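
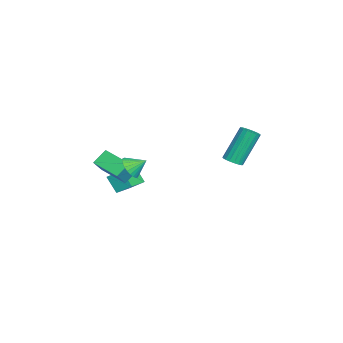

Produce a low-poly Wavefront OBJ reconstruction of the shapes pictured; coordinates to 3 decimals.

v 1.608 -2.085 0.751
v 1.977 -2.432 1.277
v 1.592 -1.255 1.309
v 2.19 -2.323 1.121
v 2.314 -2.178 0.91
v 2.331 -2.019 0.674
v 2.237 -1.87 0.45
v 2.048 -1.754 0.272
v 1.792 -1.688 0.166
v 1.508 -1.682 0.15
v 1.239 -1.738 0.225
v 1.026 -1.846 0.38
v 0.902 -1.991 0.592
v 0.885 -2.15 0.828
v 0.978 -2.299 1.052
v 1.167 -2.415 1.23
v 1.424 -2.482 1.335
v 1.708 -2.487 1.352
v -3.558 -2.649 -3.803
v -4.074 -3.229 -2.888
v -3.406 -1.804 -3.182
v -3.922 -2.384 -2.266
v -2.158 -3.216 -3.374
v -2.674 -3.796 -2.458
v -2.006 -2.371 -2.752
v -2.522 -2.951 -1.837
v 0.151 3.093 0.621
v 0.497 2.738 0.923
v -0.246 3.612 2.801
v -0.591 3.967 2.499
v 0.646 2.946 0.885
v -0.096 3.819 2.763
v 0.697 3.182 0.796
v -0.045 4.055 2.673
v 0.64 3.401 0.671
v -0.102 4.274 2.549
v 0.486 3.559 0.537
v -0.256 4.432 2.415
v 0.266 3.625 0.419
v -0.476 4.498 2.297
v 0.023 3.585 0.342
v -0.719 4.459 2.22
v -0.194 3.448 0.319
v -0.937 4.322 2.197
v -0.344 3.241 0.357
v -1.086 4.114 2.235
v -0.395 3.005 0.447
v -1.137 3.878 2.324
v -0.338 2.786 0.571
v -1.08 3.659 2.449
v -0.184 2.628 0.705
v -0.926 3.501 2.583
v 0.036 2.562 0.823
v -0.706 3.435 2.701
v 0.279 2.601 0.9
v -0.463 3.475 2.778
v -2.057 -3.985 -1.546
v -1.16 -4.32 -0.511
v -2.607 -3.378 -0.873
v -1.711 -3.713 0.162
v -1.069 -2.627 -1.962
v -0.173 -2.962 -0.927
v -1.62 -2.02 -1.289
v -0.723 -2.355 -0.254
f 2 1 4
f 2 4 3
f 4 1 5
f 4 5 3
f 5 1 6
f 5 6 3
f 6 1 7
f 6 7 3
f 7 1 8
f 7 8 3
f 8 1 9
f 8 9 3
f 9 1 10
f 9 10 3
f 10 1 11
f 10 11 3
f 11 1 12
f 11 12 3
f 12 1 13
f 12 13 3
f 13 1 14
f 13 14 3
f 14 1 15
f 14 15 3
f 15 1 16
f 15 16 3
f 16 1 17
f 16 17 3
f 17 1 18
f 17 18 3
f 18 1 2
f 18 2 3
f 20 22 19
f 23 20 19
f 19 22 21
f 21 23 19
f 20 26 22
f 24 20 23
f 24 26 20
f 22 26 21
f 25 23 21
f 21 26 25
f 25 24 23
f 26 24 25
f 28 27 31
f 28 31 29
f 29 31 32
f 29 32 30
f 31 27 33
f 31 33 32
f 32 33 34
f 32 34 30
f 33 27 35
f 33 35 34
f 34 35 36
f 34 36 30
f 35 27 37
f 35 37 36
f 36 37 38
f 36 38 30
f 37 27 39
f 37 39 38
f 38 39 40
f 38 40 30
f 39 27 41
f 39 41 40
f 40 41 42
f 40 42 30
f 41 27 43
f 41 43 42
f 42 43 44
f 42 44 30
f 43 27 45
f 43 45 44
f 44 45 46
f 44 46 30
f 45 27 47
f 45 47 46
f 46 47 48
f 46 48 30
f 47 27 49
f 47 49 48
f 48 49 50
f 48 50 30
f 49 27 51
f 49 51 50
f 50 51 52
f 50 52 30
f 51 27 53
f 51 53 52
f 52 53 54
f 52 54 30
f 53 27 55
f 53 55 54
f 54 55 56
f 54 56 30
f 55 27 28
f 55 28 56
f 56 28 29
f 56 29 30
f 58 60 57
f 61 58 57
f 57 60 59
f 59 61 57
f 58 64 60
f 62 58 61
f 62 64 58
f 60 64 59
f 63 61 59
f 59 64 63
f 63 62 61
f 64 62 63



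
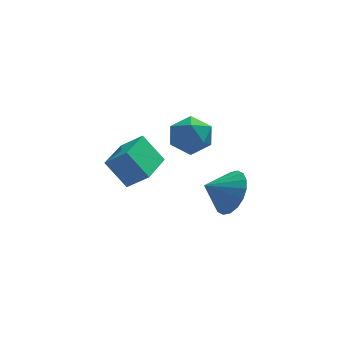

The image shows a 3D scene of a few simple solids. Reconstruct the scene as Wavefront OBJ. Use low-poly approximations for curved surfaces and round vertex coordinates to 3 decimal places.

v -0.776 2.419 1.763
v 0.14 2.291 1.756
v -0.98 0.949 1.964
v -0.064 0.821 1.957
v -0.463 1.265 2.664
v -0.337 2.173 2.539
v -0.503 1.067 1.181
v -0.377 1.975 1.056
v 0.309 1.455 1.396
v 0.334 1.577 2.312
v -1.174 1.663 1.408
v -1.149 1.785 2.324
v 1.373 3.263 -2.694
v 1.939 2.995 -1.815
v 0.327 3.117 -2.066
v 1.898 3.472 -1.773
v 1.752 3.907 -1.915
v 1.531 4.216 -2.21
v 1.279 4.335 -2.602
v 1.046 4.242 -3.012
v 0.878 3.956 -3.359
v 0.807 3.532 -3.574
v 0.849 3.055 -3.615
v 0.995 2.619 -3.474
v 1.216 2.311 -3.179
v 1.468 2.191 -2.787
v 1.701 2.284 -2.377
v 1.869 2.571 -2.03
v -3.61 1.555 0.707
v -2.826 1.217 1.416
v -2.845 3.033 0.566
v -2.061 2.695 1.276
v -2.859 1.065 -0.356
v -2.075 0.727 0.354
v -2.094 2.543 -0.496
v -1.31 2.205 0.213
f 1 12 6
f 1 6 2
f 1 2 8
f 1 8 11
f 1 11 12
f 2 6 10
f 6 12 5
f 12 11 3
f 11 8 7
f 8 2 9
f 4 10 5
f 4 5 3
f 4 3 7
f 4 7 9
f 4 9 10
f 5 10 6
f 3 5 12
f 7 3 11
f 9 7 8
f 10 9 2
f 14 13 16
f 14 16 15
f 16 13 17
f 16 17 15
f 17 13 18
f 17 18 15
f 18 13 19
f 18 19 15
f 19 13 20
f 19 20 15
f 20 13 21
f 20 21 15
f 21 13 22
f 21 22 15
f 22 13 23
f 22 23 15
f 23 13 24
f 23 24 15
f 24 13 25
f 24 25 15
f 25 13 26
f 25 26 15
f 26 13 27
f 26 27 15
f 27 13 28
f 27 28 15
f 28 13 14
f 28 14 15
f 30 32 29
f 33 30 29
f 29 32 31
f 31 33 29
f 30 36 32
f 34 30 33
f 34 36 30
f 32 36 31
f 35 33 31
f 31 36 35
f 35 34 33
f 36 34 35



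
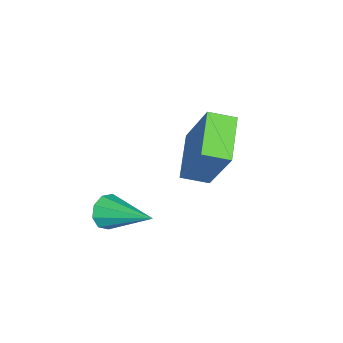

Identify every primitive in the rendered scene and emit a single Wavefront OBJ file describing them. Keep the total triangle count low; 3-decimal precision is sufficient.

v -0.399 -1.726 -0.44
v -0.124 -1.583 -0.942
v 0.059 -0.154 0.26
v -0.509 -1.463 -0.957
v -0.843 -1.467 -0.73
v -0.969 -1.591 -0.367
v -0.829 -1.779 -0.039
v -0.487 -1.941 0.102
v -0.105 -2.003 -0.01
v 0.14 -1.935 -0.324
v 0.132 -1.769 -0.692
v -2.794 -0.627 -0.513
v -4.175 -1.038 0.135
v -3.148 0.146 -0.777
v -4.529 -0.265 -0.129
v -2.191 0.285 1.349
v -3.572 -0.126 1.997
v -2.545 1.058 1.085
v -3.926 0.647 1.733
f 2 1 4
f 2 4 3
f 4 1 5
f 4 5 3
f 5 1 6
f 5 6 3
f 6 1 7
f 6 7 3
f 7 1 8
f 7 8 3
f 8 1 9
f 8 9 3
f 9 1 10
f 9 10 3
f 10 1 11
f 10 11 3
f 11 1 2
f 11 2 3
f 13 15 12
f 16 13 12
f 12 15 14
f 14 16 12
f 13 19 15
f 17 13 16
f 17 19 13
f 15 19 14
f 18 16 14
f 14 19 18
f 18 17 16
f 19 17 18



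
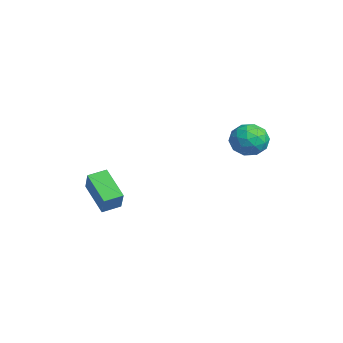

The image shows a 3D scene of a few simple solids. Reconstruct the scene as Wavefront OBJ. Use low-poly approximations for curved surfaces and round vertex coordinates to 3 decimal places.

v -1.481 -3.664 -1.913
v -0.673 -3.718 -0.921
v -1.642 -2.828 -1.737
v -0.835 -2.881 -0.745
v -0.245 -3.219 -2.895
v 0.562 -3.272 -1.903
v -0.407 -2.382 -2.719
v 0.401 -2.436 -1.727
v 1.882 2.821 2.18
v 2.301 3.04 1.459
v 2.299 1.5 2.021
v 2.718 1.719 1.3
v 3.002 1.997 2.065
v 2.744 2.814 2.163
v 1.856 1.726 1.317
v 1.598 2.543 1.415
v 2.284 2.363 0.925
v 2.993 2.531 1.387
v 1.607 2.009 2.093
v 2.316 2.177 2.555
v 2.055 3.047 1.834
v 2.545 1.493 1.646
v 2.712 1.657 2.096
v 2.958 1.786 1.672
v 2.316 2.914 2.247
v 2.562 3.043 1.823
v 2.974 2.43 2.179
v 2.038 1.497 1.657
v 2.284 1.626 1.233
v 1.642 2.754 1.808
v 1.888 2.883 1.384
v 1.626 2.11 1.301
v 2.291 2.778 1.096
v 2.536 2.001 1.002
v 2.03 2.005 1.013
v 1.878 2.485 1.07
v 2.708 2.876 1.368
v 2.953 2.099 1.274
v 3.12 2.263 1.724
v 2.968 2.743 1.781
v 2.698 2.478 1.054
v 1.647 2.441 2.206
v 1.892 1.664 2.112
v 1.632 1.797 1.699
v 1.48 2.277 1.756
v 2.064 2.539 2.478
v 2.309 1.762 2.384
v 2.722 2.055 2.41
v 2.57 2.535 2.467
v 1.902 2.062 2.426
f 2 4 1
f 5 2 1
f 1 4 3
f 3 5 1
f 2 8 4
f 6 2 5
f 6 8 2
f 4 8 3
f 7 5 3
f 3 8 7
f 7 6 5
f 8 6 7
f 9 46 25
f 46 20 49
f 25 49 14
f 46 49 25
f 9 25 21
f 25 14 26
f 21 26 10
f 25 26 21
f 9 21 30
f 21 10 31
f 30 31 16
f 21 31 30
f 9 30 42
f 30 16 45
f 42 45 19
f 30 45 42
f 9 42 46
f 42 19 50
f 46 50 20
f 42 50 46
f 10 26 37
f 26 14 40
f 37 40 18
f 26 40 37
f 14 49 27
f 49 20 48
f 27 48 13
f 49 48 27
f 20 50 47
f 50 19 43
f 47 43 11
f 50 43 47
f 19 45 44
f 45 16 32
f 44 32 15
f 45 32 44
f 16 31 36
f 31 10 33
f 36 33 17
f 31 33 36
f 12 38 24
f 38 18 39
f 24 39 13
f 38 39 24
f 12 24 22
f 24 13 23
f 22 23 11
f 24 23 22
f 12 22 29
f 22 11 28
f 29 28 15
f 22 28 29
f 12 29 34
f 29 15 35
f 34 35 17
f 29 35 34
f 12 34 38
f 34 17 41
f 38 41 18
f 34 41 38
f 13 39 27
f 39 18 40
f 27 40 14
f 39 40 27
f 11 23 47
f 23 13 48
f 47 48 20
f 23 48 47
f 15 28 44
f 28 11 43
f 44 43 19
f 28 43 44
f 17 35 36
f 35 15 32
f 36 32 16
f 35 32 36
f 18 41 37
f 41 17 33
f 37 33 10
f 41 33 37



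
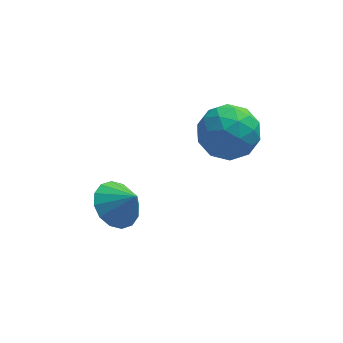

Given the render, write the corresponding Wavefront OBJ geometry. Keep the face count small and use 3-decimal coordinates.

v 3.092 4.241 2.808
v 4.006 3.989 2.058
v 3.474 2.611 3.822
v 4.388 2.359 3.072
v 4.469 3.298 3.829
v 4.233 4.305 3.203
v 3.247 2.295 2.677
v 3.011 3.302 2.051
v 4.102 2.786 1.977
v 4.857 3.406 2.69
v 2.623 3.194 3.19
v 3.378 3.814 3.903
v 3.516 4.258 2.344
v 3.964 2.342 3.536
v 4.012 2.894 3.981
v 4.549 2.746 3.54
v 3.649 4.444 3.017
v 4.186 4.296 2.577
v 4.458 3.889 3.618
v 3.294 2.304 3.303
v 3.831 2.156 2.863
v 2.931 3.854 2.34
v 3.468 3.706 1.899
v 3.022 2.711 2.262
v 4.109 3.403 1.856
v 4.334 2.445 2.451
v 3.663 2.407 2.219
v 3.524 2.999 1.851
v 4.553 3.767 2.275
v 4.778 2.809 2.87
v 4.825 3.361 3.316
v 4.687 3.953 2.948
v 4.61 3.06 2.227
v 2.702 3.791 3.01
v 2.927 2.833 3.605
v 2.793 2.647 2.932
v 2.655 3.239 2.564
v 3.146 4.155 3.429
v 3.371 3.197 4.024
v 3.956 3.601 4.029
v 3.817 4.193 3.661
v 2.87 3.54 3.653
v -0.248 3.507 -1.242
v 0.25 2.894 -1.903
v 0.468 3.093 -0.318
v 0.522 3.352 -1.908
v 0.588 3.852 -1.735
v 0.43 4.26 -1.43
v 0.09 4.466 -1.074
v -0.34 4.415 -0.763
v -0.746 4.12 -0.581
v -1.018 3.662 -0.575
v -1.084 3.162 -0.749
v -0.926 2.755 -1.054
v -0.586 2.549 -1.41
v -0.156 2.6 -1.721
f 1 38 17
f 38 12 41
f 17 41 6
f 38 41 17
f 1 17 13
f 17 6 18
f 13 18 2
f 17 18 13
f 1 13 22
f 13 2 23
f 22 23 8
f 13 23 22
f 1 22 34
f 22 8 37
f 34 37 11
f 22 37 34
f 1 34 38
f 34 11 42
f 38 42 12
f 34 42 38
f 2 18 29
f 18 6 32
f 29 32 10
f 18 32 29
f 6 41 19
f 41 12 40
f 19 40 5
f 41 40 19
f 12 42 39
f 42 11 35
f 39 35 3
f 42 35 39
f 11 37 36
f 37 8 24
f 36 24 7
f 37 24 36
f 8 23 28
f 23 2 25
f 28 25 9
f 23 25 28
f 4 30 16
f 30 10 31
f 16 31 5
f 30 31 16
f 4 16 14
f 16 5 15
f 14 15 3
f 16 15 14
f 4 14 21
f 14 3 20
f 21 20 7
f 14 20 21
f 4 21 26
f 21 7 27
f 26 27 9
f 21 27 26
f 4 26 30
f 26 9 33
f 30 33 10
f 26 33 30
f 5 31 19
f 31 10 32
f 19 32 6
f 31 32 19
f 3 15 39
f 15 5 40
f 39 40 12
f 15 40 39
f 7 20 36
f 20 3 35
f 36 35 11
f 20 35 36
f 9 27 28
f 27 7 24
f 28 24 8
f 27 24 28
f 10 33 29
f 33 9 25
f 29 25 2
f 33 25 29
f 44 43 46
f 44 46 45
f 46 43 47
f 46 47 45
f 47 43 48
f 47 48 45
f 48 43 49
f 48 49 45
f 49 43 50
f 49 50 45
f 50 43 51
f 50 51 45
f 51 43 52
f 51 52 45
f 52 43 53
f 52 53 45
f 53 43 54
f 53 54 45
f 54 43 55
f 54 55 45
f 55 43 56
f 55 56 45
f 56 43 44
f 56 44 45



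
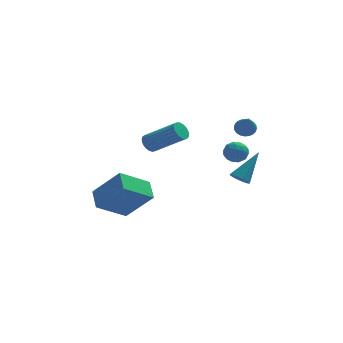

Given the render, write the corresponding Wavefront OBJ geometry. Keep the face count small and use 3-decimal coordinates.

v 3.654 -0.54 1.272
v 4.098 -0.315 1.529
v 3.646 -2.02 2.588
v 3.933 -0.218 1.635
v 3.726 -0.171 1.687
v 3.508 -0.181 1.675
v 3.312 -0.244 1.602
v 3.169 -0.353 1.479
v 3.099 -0.491 1.324
v 3.113 -0.636 1.161
v 3.211 -0.766 1.015
v 3.375 -0.862 0.908
v 3.582 -0.909 0.857
v 3.8 -0.9 0.868
v 3.996 -0.836 0.941
v 4.14 -0.727 1.065
v 4.209 -0.59 1.22
v 4.195 -0.445 1.383
v -1.102 -1.615 0.875
v -0.841 -1.798 0.426
v 0.662 -2.528 1.596
v 0.402 -2.345 2.045
v -0.756 -1.587 0.448
v 0.748 -2.317 1.618
v -0.73 -1.381 0.544
v 0.773 -2.11 1.714
v -0.769 -1.215 0.697
v 0.735 -1.945 1.867
v -0.865 -1.119 0.881
v 0.638 -1.848 2.051
v -1.002 -1.108 1.063
v 0.501 -1.838 2.233
v -1.156 -1.185 1.214
v 0.347 -1.915 2.383
v -1.301 -1.337 1.305
v 0.202 -2.066 2.475
v -1.412 -1.536 1.323
v 0.092 -2.266 2.492
v -1.468 -1.749 1.262
v 0.035 -2.479 2.432
v -1.462 -1.939 1.135
v 0.042 -2.669 2.305
v -1.393 -2.073 0.963
v 0.111 -2.803 2.133
v -1.274 -2.128 0.776
v 0.23 -2.858 1.946
v -1.125 -2.094 0.606
v 0.379 -2.824 1.776
v -0.972 -1.977 0.482
v 0.532 -2.707 1.652
v -3.74 -2.846 -2.774
v -3.878 -1.764 -2.274
v -2.276 -2.182 -3.806
v -2.415 -1.1 -3.306
v -2.425 -3.38 -1.254
v -2.564 -2.298 -0.754
v -0.962 -2.716 -2.286
v -1.1 -1.634 -1.786
v 3.107 -3.27 -0.868
v 3.351 -2.963 -1.254
v 4.113 -2.39 0.468
v 3.098 -2.807 -1.166
v 2.847 -2.799 -0.983
v 2.68 -2.94 -0.764
v 2.648 -3.186 -0.578
v 2.761 -3.458 -0.484
v 2.985 -3.671 -0.512
v 3.247 -3.756 -0.654
v 3.465 -3.687 -0.863
v 3.569 -3.486 -1.074
v 3.527 -3.216 -1.22
v 2.314 -3.242 0.818
v 2.669 -2.889 0.385
v 3.191 -3.391 1.415
v 3.546 -3.038 0.982
v 3.091 -2.739 1.358
v 2.549 -2.647 0.989
v 3.311 -3.633 0.811
v 2.769 -3.541 0.442
v 3.285 -3.131 0.38
v 3.149 -2.578 0.718
v 2.711 -3.702 1.082
v 2.575 -3.149 1.42
v 2.414 -3.052 0.549
v 3.446 -3.228 1.251
v 3.178 -3.052 1.472
v 3.387 -2.844 1.217
v 2.344 -2.91 0.904
v 2.552 -2.702 0.649
v 2.8 -2.614 1.222
v 3.308 -3.578 1.151
v 3.516 -3.37 0.896
v 2.473 -3.436 0.583
v 2.682 -3.228 0.328
v 3.06 -3.666 0.578
v 2.985 -2.987 0.291
v 3.501 -3.075 0.642
v 3.363 -3.425 0.542
v 3.044 -3.371 0.325
v 2.905 -2.662 0.49
v 3.421 -2.75 0.841
v 3.153 -2.574 1.062
v 2.835 -2.52 0.845
v 3.268 -2.804 0.487
v 2.439 -3.53 0.959
v 2.955 -3.618 1.31
v 3.025 -3.76 0.955
v 2.707 -3.706 0.738
v 2.359 -3.205 1.158
v 2.875 -3.293 1.509
v 2.816 -2.909 1.475
v 2.497 -2.855 1.258
v 2.592 -3.476 1.313
f 2 1 4
f 2 4 3
f 4 1 5
f 4 5 3
f 5 1 6
f 5 6 3
f 6 1 7
f 6 7 3
f 7 1 8
f 7 8 3
f 8 1 9
f 8 9 3
f 9 1 10
f 9 10 3
f 10 1 11
f 10 11 3
f 11 1 12
f 11 12 3
f 12 1 13
f 12 13 3
f 13 1 14
f 13 14 3
f 14 1 15
f 14 15 3
f 15 1 16
f 15 16 3
f 16 1 17
f 16 17 3
f 17 1 18
f 17 18 3
f 18 1 2
f 18 2 3
f 20 19 23
f 20 23 21
f 21 23 24
f 21 24 22
f 23 19 25
f 23 25 24
f 24 25 26
f 24 26 22
f 25 19 27
f 25 27 26
f 26 27 28
f 26 28 22
f 27 19 29
f 27 29 28
f 28 29 30
f 28 30 22
f 29 19 31
f 29 31 30
f 30 31 32
f 30 32 22
f 31 19 33
f 31 33 32
f 32 33 34
f 32 34 22
f 33 19 35
f 33 35 34
f 34 35 36
f 34 36 22
f 35 19 37
f 35 37 36
f 36 37 38
f 36 38 22
f 37 19 39
f 37 39 38
f 38 39 40
f 38 40 22
f 39 19 41
f 39 41 40
f 40 41 42
f 40 42 22
f 41 19 43
f 41 43 42
f 42 43 44
f 42 44 22
f 43 19 45
f 43 45 44
f 44 45 46
f 44 46 22
f 45 19 47
f 45 47 46
f 46 47 48
f 46 48 22
f 47 19 49
f 47 49 48
f 48 49 50
f 48 50 22
f 49 19 20
f 49 20 50
f 50 20 21
f 50 21 22
f 52 54 51
f 55 52 51
f 51 54 53
f 53 55 51
f 52 58 54
f 56 52 55
f 56 58 52
f 54 58 53
f 57 55 53
f 53 58 57
f 57 56 55
f 58 56 57
f 60 59 62
f 60 62 61
f 62 59 63
f 62 63 61
f 63 59 64
f 63 64 61
f 64 59 65
f 64 65 61
f 65 59 66
f 65 66 61
f 66 59 67
f 66 67 61
f 67 59 68
f 67 68 61
f 68 59 69
f 68 69 61
f 69 59 70
f 69 70 61
f 70 59 71
f 70 71 61
f 71 59 60
f 71 60 61
f 72 109 88
f 109 83 112
f 88 112 77
f 109 112 88
f 72 88 84
f 88 77 89
f 84 89 73
f 88 89 84
f 72 84 93
f 84 73 94
f 93 94 79
f 84 94 93
f 72 93 105
f 93 79 108
f 105 108 82
f 93 108 105
f 72 105 109
f 105 82 113
f 109 113 83
f 105 113 109
f 73 89 100
f 89 77 103
f 100 103 81
f 89 103 100
f 77 112 90
f 112 83 111
f 90 111 76
f 112 111 90
f 83 113 110
f 113 82 106
f 110 106 74
f 113 106 110
f 82 108 107
f 108 79 95
f 107 95 78
f 108 95 107
f 79 94 99
f 94 73 96
f 99 96 80
f 94 96 99
f 75 101 87
f 101 81 102
f 87 102 76
f 101 102 87
f 75 87 85
f 87 76 86
f 85 86 74
f 87 86 85
f 75 85 92
f 85 74 91
f 92 91 78
f 85 91 92
f 75 92 97
f 92 78 98
f 97 98 80
f 92 98 97
f 75 97 101
f 97 80 104
f 101 104 81
f 97 104 101
f 76 102 90
f 102 81 103
f 90 103 77
f 102 103 90
f 74 86 110
f 86 76 111
f 110 111 83
f 86 111 110
f 78 91 107
f 91 74 106
f 107 106 82
f 91 106 107
f 80 98 99
f 98 78 95
f 99 95 79
f 98 95 99
f 81 104 100
f 104 80 96
f 100 96 73
f 104 96 100



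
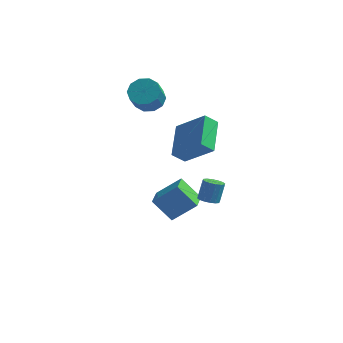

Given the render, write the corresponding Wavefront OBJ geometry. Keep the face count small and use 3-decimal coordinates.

v -3.114 3.383 3.069
v -2.362 3.069 2.864
v -2.415 2.223 3.965
v -3.166 2.537 4.171
v -2.286 3.474 3.179
v -2.339 2.628 4.28
v -2.526 3.845 3.452
v -2.578 2.999 4.554
v -2.99 4.039 3.579
v -3.043 3.193 4.681
v -3.502 3.983 3.511
v -3.554 3.137 4.613
v -3.865 3.697 3.275
v -3.918 2.851 4.376
v -3.941 3.292 2.96
v -3.994 2.446 4.061
v -3.702 2.921 2.686
v -3.754 2.075 3.788
v -3.237 2.727 2.559
v -3.29 1.881 3.661
v -2.726 2.783 2.627
v -2.778 1.937 3.729
v -2.183 0.037 -2.011
v -0.996 0.341 -0.937
v -2.248 1.178 -2.262
v -1.061 1.482 -1.187
v -1.159 -0.142 -3.093
v 0.028 0.162 -2.018
v -1.224 0.999 -3.343
v -0.037 1.303 -2.269
v -0.48 -0.311 1.534
v -1.056 -0.609 2.129
v -0.68 1.503 2.249
v -1.256 1.205 2.844
v 0.996 -0.645 2.796
v 0.42 -0.943 3.391
v 0.796 1.169 3.511
v 0.22 0.871 4.106
v 1.286 -3.218 1.281
v 1.784 -3.098 1.144
v 1.932 -2.621 2.102
v 1.434 -2.742 2.239
v 1.634 -2.884 1.061
v 1.782 -2.408 2.019
v 1.39 -2.76 1.037
v 1.538 -2.283 1.995
v 1.119 -2.758 1.078
v 1.267 -2.282 2.036
v 0.893 -2.88 1.174
v 1.041 -2.403 2.131
v 0.771 -3.092 1.298
v 0.919 -2.616 2.256
v 0.788 -3.339 1.418
v 0.936 -2.862 2.376
v 0.938 -3.552 1.501
v 1.086 -3.076 2.459
v 1.182 -3.677 1.525
v 1.33 -3.2 2.483
v 1.453 -3.678 1.484
v 1.601 -3.202 2.442
v 1.679 -3.557 1.389
v 1.827 -3.08 2.346
v 1.801 -3.344 1.264
v 1.949 -2.868 2.222
f 2 1 5
f 2 5 3
f 3 5 6
f 3 6 4
f 5 1 7
f 5 7 6
f 6 7 8
f 6 8 4
f 7 1 9
f 7 9 8
f 8 9 10
f 8 10 4
f 9 1 11
f 9 11 10
f 10 11 12
f 10 12 4
f 11 1 13
f 11 13 12
f 12 13 14
f 12 14 4
f 13 1 15
f 13 15 14
f 14 15 16
f 14 16 4
f 15 1 17
f 15 17 16
f 16 17 18
f 16 18 4
f 17 1 19
f 17 19 18
f 18 19 20
f 18 20 4
f 19 1 21
f 19 21 20
f 20 21 22
f 20 22 4
f 21 1 2
f 21 2 22
f 22 2 3
f 22 3 4
f 24 26 23
f 27 24 23
f 23 26 25
f 25 27 23
f 24 30 26
f 28 24 27
f 28 30 24
f 26 30 25
f 29 27 25
f 25 30 29
f 29 28 27
f 30 28 29
f 32 34 31
f 35 32 31
f 31 34 33
f 33 35 31
f 32 38 34
f 36 32 35
f 36 38 32
f 34 38 33
f 37 35 33
f 33 38 37
f 37 36 35
f 38 36 37
f 40 39 43
f 40 43 41
f 41 43 44
f 41 44 42
f 43 39 45
f 43 45 44
f 44 45 46
f 44 46 42
f 45 39 47
f 45 47 46
f 46 47 48
f 46 48 42
f 47 39 49
f 47 49 48
f 48 49 50
f 48 50 42
f 49 39 51
f 49 51 50
f 50 51 52
f 50 52 42
f 51 39 53
f 51 53 52
f 52 53 54
f 52 54 42
f 53 39 55
f 53 55 54
f 54 55 56
f 54 56 42
f 55 39 57
f 55 57 56
f 56 57 58
f 56 58 42
f 57 39 59
f 57 59 58
f 58 59 60
f 58 60 42
f 59 39 61
f 59 61 60
f 60 61 62
f 60 62 42
f 61 39 63
f 61 63 62
f 62 63 64
f 62 64 42
f 63 39 40
f 63 40 64
f 64 40 41
f 64 41 42



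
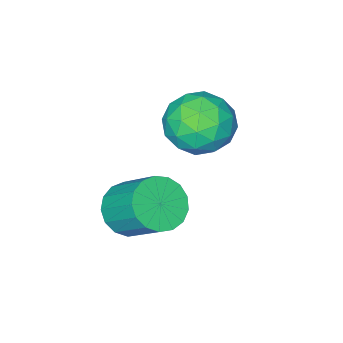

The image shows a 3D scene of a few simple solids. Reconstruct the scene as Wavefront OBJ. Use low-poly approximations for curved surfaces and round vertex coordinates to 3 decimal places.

v 2.622 -1.012 -1.32
v 3.205 -1.522 -0.72
v 3.101 -0.158 0.54
v 2.518 0.352 -0.06
v 3.503 -1.265 -0.974
v 3.4 0.099 0.286
v 3.6 -0.949 -1.308
v 3.496 0.415 -0.047
v 3.472 -0.648 -1.644
v 3.369 0.716 -0.384
v 3.15 -0.43 -1.906
v 3.046 0.934 -0.646
v 2.707 -0.346 -2.034
v 2.603 1.018 -0.773
v 2.244 -0.414 -1.998
v 2.14 0.95 -0.738
v 1.868 -0.619 -1.807
v 1.764 0.745 -0.547
v 1.664 -0.914 -1.505
v 1.561 0.45 -0.244
v 1.68 -1.232 -1.16
v 1.577 0.132 0.101
v 1.912 -1.499 -0.852
v 1.808 -0.135 0.409
v 2.306 -1.654 -0.651
v 2.203 -0.291 0.61
v 2.773 -1.663 -0.603
v 2.669 -0.299 0.657
v -1.378 -1.43 1.476
v -0.589 -0.654 2.012
v -0.071 -1.746 0.008
v 0.718 -0.97 0.544
v 0.468 -2.053 1.07
v -0.34 -1.858 1.977
v -0.32 -0.542 0.043
v -1.128 -0.347 0.95
v 0.065 -0.105 1.126
v 0.552 -1.039 1.761
v -1.212 -1.361 0.259
v -0.725 -2.295 0.894
v -1.098 -1.014 1.873
v 0.438 -1.386 0.147
v 0.291 -2.022 0.457
v 0.755 -1.566 0.772
v -0.952 -1.722 1.852
v -0.488 -1.266 2.167
v 0.133 -2.088 1.614
v -0.172 -1.134 -0.147
v 0.292 -0.678 0.168
v -1.415 -0.834 1.248
v -0.951 -0.378 1.563
v -0.793 -0.312 0.406
v -0.25 -0.235 1.667
v 0.518 -0.421 0.805
v -0.092 -0.169 0.51
v -0.567 -0.055 1.043
v 0.036 -0.784 2.041
v 0.805 -0.97 1.178
v 0.658 -1.607 1.487
v 0.183 -1.492 2.02
v 0.421 -0.462 1.52
v -1.465 -1.43 0.842
v -0.696 -1.616 -0.021
v -0.843 -0.908 -0
v -1.318 -0.793 0.533
v -1.178 -1.979 1.215
v -0.41 -2.165 0.353
v -0.093 -2.345 0.977
v -0.568 -2.231 1.51
v -1.081 -1.938 0.5
f 2 1 5
f 2 5 3
f 3 5 6
f 3 6 4
f 5 1 7
f 5 7 6
f 6 7 8
f 6 8 4
f 7 1 9
f 7 9 8
f 8 9 10
f 8 10 4
f 9 1 11
f 9 11 10
f 10 11 12
f 10 12 4
f 11 1 13
f 11 13 12
f 12 13 14
f 12 14 4
f 13 1 15
f 13 15 14
f 14 15 16
f 14 16 4
f 15 1 17
f 15 17 16
f 16 17 18
f 16 18 4
f 17 1 19
f 17 19 18
f 18 19 20
f 18 20 4
f 19 1 21
f 19 21 20
f 20 21 22
f 20 22 4
f 21 1 23
f 21 23 22
f 22 23 24
f 22 24 4
f 23 1 25
f 23 25 24
f 24 25 26
f 24 26 4
f 25 1 27
f 25 27 26
f 26 27 28
f 26 28 4
f 27 1 2
f 27 2 28
f 28 2 3
f 28 3 4
f 29 66 45
f 66 40 69
f 45 69 34
f 66 69 45
f 29 45 41
f 45 34 46
f 41 46 30
f 45 46 41
f 29 41 50
f 41 30 51
f 50 51 36
f 41 51 50
f 29 50 62
f 50 36 65
f 62 65 39
f 50 65 62
f 29 62 66
f 62 39 70
f 66 70 40
f 62 70 66
f 30 46 57
f 46 34 60
f 57 60 38
f 46 60 57
f 34 69 47
f 69 40 68
f 47 68 33
f 69 68 47
f 40 70 67
f 70 39 63
f 67 63 31
f 70 63 67
f 39 65 64
f 65 36 52
f 64 52 35
f 65 52 64
f 36 51 56
f 51 30 53
f 56 53 37
f 51 53 56
f 32 58 44
f 58 38 59
f 44 59 33
f 58 59 44
f 32 44 42
f 44 33 43
f 42 43 31
f 44 43 42
f 32 42 49
f 42 31 48
f 49 48 35
f 42 48 49
f 32 49 54
f 49 35 55
f 54 55 37
f 49 55 54
f 32 54 58
f 54 37 61
f 58 61 38
f 54 61 58
f 33 59 47
f 59 38 60
f 47 60 34
f 59 60 47
f 31 43 67
f 43 33 68
f 67 68 40
f 43 68 67
f 35 48 64
f 48 31 63
f 64 63 39
f 48 63 64
f 37 55 56
f 55 35 52
f 56 52 36
f 55 52 56
f 38 61 57
f 61 37 53
f 57 53 30
f 61 53 57



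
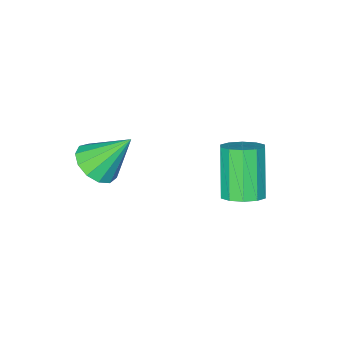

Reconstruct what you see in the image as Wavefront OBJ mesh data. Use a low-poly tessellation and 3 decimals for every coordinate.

v 1.861 2.213 -1.939
v 2.152 1.794 -2.036
v 1.691 1.208 -0.899
v 1.399 1.627 -0.801
v 2.327 1.998 -1.86
v 1.866 1.412 -0.723
v 2.324 2.284 -1.714
v 1.863 1.698 -0.577
v 2.144 2.543 -1.654
v 1.683 1.957 -0.516
v 1.855 2.676 -1.702
v 1.394 2.09 -0.565
v 1.569 2.632 -1.841
v 1.108 2.046 -0.704
v 1.394 2.428 -2.017
v 0.933 1.842 -0.88
v 1.397 2.142 -2.163
v 0.936 1.556 -1.026
v 1.577 1.883 -2.224
v 1.116 1.297 -1.086
v 1.866 1.75 -2.175
v 1.405 1.164 -1.038
v 4.135 -0.146 -1.106
v 4.635 0.161 -0.977
v 3.565 0.386 -0.154
v 4.458 0.353 -1.191
v 4.178 0.387 -1.378
v 3.885 0.252 -1.478
v 3.671 -0.009 -1.46
v 3.605 -0.314 -1.33
v 3.707 -0.565 -1.128
v 3.945 -0.683 -0.919
v 4.244 -0.631 -0.77
v 4.508 -0.424 -0.727
v 4.654 -0.129 -0.804
f 2 1 5
f 2 5 3
f 3 5 6
f 3 6 4
f 5 1 7
f 5 7 6
f 6 7 8
f 6 8 4
f 7 1 9
f 7 9 8
f 8 9 10
f 8 10 4
f 9 1 11
f 9 11 10
f 10 11 12
f 10 12 4
f 11 1 13
f 11 13 12
f 12 13 14
f 12 14 4
f 13 1 15
f 13 15 14
f 14 15 16
f 14 16 4
f 15 1 17
f 15 17 16
f 16 17 18
f 16 18 4
f 17 1 19
f 17 19 18
f 18 19 20
f 18 20 4
f 19 1 21
f 19 21 20
f 20 21 22
f 20 22 4
f 21 1 2
f 21 2 22
f 22 2 3
f 22 3 4
f 24 23 26
f 24 26 25
f 26 23 27
f 26 27 25
f 27 23 28
f 27 28 25
f 28 23 29
f 28 29 25
f 29 23 30
f 29 30 25
f 30 23 31
f 30 31 25
f 31 23 32
f 31 32 25
f 32 23 33
f 32 33 25
f 33 23 34
f 33 34 25
f 34 23 35
f 34 35 25
f 35 23 24
f 35 24 25



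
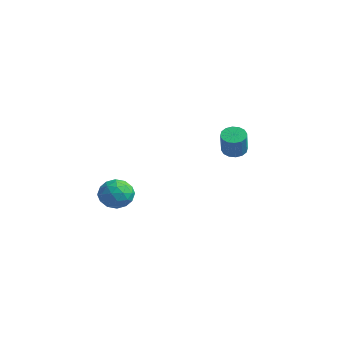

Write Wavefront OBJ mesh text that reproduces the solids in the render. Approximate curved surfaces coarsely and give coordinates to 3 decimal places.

v -2.484 3.637 1.732
v -1.959 3.706 1.473
v -1.35 3.252 2.589
v -1.876 3.183 2.848
v -2.014 3.972 1.612
v -1.405 3.518 2.728
v -2.195 4.149 1.783
v -1.587 3.695 2.899
v -2.454 4.188 1.94
v -1.845 3.734 3.056
v -2.721 4.08 2.041
v -2.112 3.626 3.157
v -2.925 3.853 2.06
v -2.316 3.399 3.176
v -3.01 3.568 1.991
v -2.401 3.114 3.107
v -2.955 3.302 1.852
v -2.346 2.848 2.968
v -2.773 3.125 1.681
v -2.165 2.671 2.797
v -2.515 3.086 1.524
v -1.906 2.632 2.64
v -2.248 3.194 1.423
v -1.639 2.74 2.539
v -2.044 3.421 1.404
v -1.435 2.967 2.52
v -2.445 -1.656 -0.305
v -1.883 -2.217 0.001
v -3.477 -2.403 0.219
v -2.915 -2.964 0.525
v -2.961 -2.182 0.859
v -2.322 -1.72 0.535
v -3.038 -2.9 -0.315
v -2.399 -2.438 -0.639
v -2.249 -2.986 -0.005
v -2.201 -2.543 0.721
v -3.159 -2.077 -0.501
v -3.111 -1.634 0.225
v -2.073 -1.871 -0.198
v -3.287 -2.749 0.418
v -3.314 -2.289 0.614
v -2.983 -2.62 0.794
v -2.332 -1.579 0.116
v -2.001 -1.909 0.296
v -2.635 -1.888 0.8
v -3.359 -2.711 -0.076
v -3.028 -3.041 0.104
v -2.377 -2 -0.574
v -2.046 -2.331 -0.394
v -2.725 -2.732 -0.58
v -1.958 -2.653 -0.022
v -2.565 -3.092 0.287
v -2.637 -3.054 -0.207
v -2.262 -2.783 -0.398
v -1.93 -2.392 0.405
v -2.537 -2.831 0.713
v -2.564 -2.372 0.909
v -2.189 -2.1 0.719
v -2.145 -2.844 0.401
v -2.823 -1.789 -0.493
v -3.43 -2.228 -0.185
v -3.171 -2.52 -0.499
v -2.796 -2.248 -0.689
v -2.795 -1.528 -0.067
v -3.402 -1.967 0.242
v -3.098 -1.837 0.618
v -2.723 -1.566 0.427
v -3.215 -1.776 -0.181
f 2 1 5
f 2 5 3
f 3 5 6
f 3 6 4
f 5 1 7
f 5 7 6
f 6 7 8
f 6 8 4
f 7 1 9
f 7 9 8
f 8 9 10
f 8 10 4
f 9 1 11
f 9 11 10
f 10 11 12
f 10 12 4
f 11 1 13
f 11 13 12
f 12 13 14
f 12 14 4
f 13 1 15
f 13 15 14
f 14 15 16
f 14 16 4
f 15 1 17
f 15 17 16
f 16 17 18
f 16 18 4
f 17 1 19
f 17 19 18
f 18 19 20
f 18 20 4
f 19 1 21
f 19 21 20
f 20 21 22
f 20 22 4
f 21 1 23
f 21 23 22
f 22 23 24
f 22 24 4
f 23 1 25
f 23 25 24
f 24 25 26
f 24 26 4
f 25 1 2
f 25 2 26
f 26 2 3
f 26 3 4
f 27 64 43
f 64 38 67
f 43 67 32
f 64 67 43
f 27 43 39
f 43 32 44
f 39 44 28
f 43 44 39
f 27 39 48
f 39 28 49
f 48 49 34
f 39 49 48
f 27 48 60
f 48 34 63
f 60 63 37
f 48 63 60
f 27 60 64
f 60 37 68
f 64 68 38
f 60 68 64
f 28 44 55
f 44 32 58
f 55 58 36
f 44 58 55
f 32 67 45
f 67 38 66
f 45 66 31
f 67 66 45
f 38 68 65
f 68 37 61
f 65 61 29
f 68 61 65
f 37 63 62
f 63 34 50
f 62 50 33
f 63 50 62
f 34 49 54
f 49 28 51
f 54 51 35
f 49 51 54
f 30 56 42
f 56 36 57
f 42 57 31
f 56 57 42
f 30 42 40
f 42 31 41
f 40 41 29
f 42 41 40
f 30 40 47
f 40 29 46
f 47 46 33
f 40 46 47
f 30 47 52
f 47 33 53
f 52 53 35
f 47 53 52
f 30 52 56
f 52 35 59
f 56 59 36
f 52 59 56
f 31 57 45
f 57 36 58
f 45 58 32
f 57 58 45
f 29 41 65
f 41 31 66
f 65 66 38
f 41 66 65
f 33 46 62
f 46 29 61
f 62 61 37
f 46 61 62
f 35 53 54
f 53 33 50
f 54 50 34
f 53 50 54
f 36 59 55
f 59 35 51
f 55 51 28
f 59 51 55



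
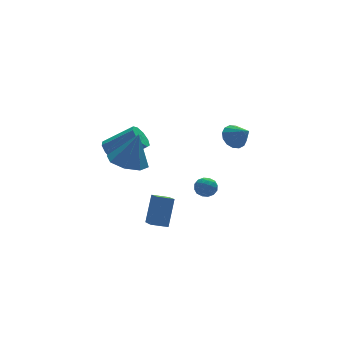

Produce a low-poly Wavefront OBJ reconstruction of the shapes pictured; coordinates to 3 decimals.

v -3.448 0.693 1.067
v -2.96 0.978 0.544
v -1.444 0.451 1.669
v -1.932 0.167 2.193
v -3.089 1.351 0.892
v -1.573 0.825 2.017
v -3.385 1.417 1.322
v -1.87 0.891 2.447
v -3.711 1.144 1.633
v -2.195 0.618 2.758
v -3.914 0.66 1.68
v -2.398 0.134 2.805
v -3.898 0.192 1.439
v -2.383 -0.335 2.565
v -3.672 -0.042 1.025
v -2.156 -0.569 2.151
v -3.341 0.068 0.631
v -1.825 -0.459 1.756
v -3.06 0.471 0.441
v -1.544 -0.056 1.566
v -3.982 -3.559 3.009
v -2.981 -3.283 2.675
v -3.378 -3.541 4.831
v -3.461 -2.618 2.828
v -4.246 -2.504 3.086
v -4.876 -3.008 3.299
v -4.982 -3.834 3.342
v -4.502 -4.499 3.189
v -3.717 -4.613 2.931
v -3.087 -4.109 2.718
v -2.637 -3.096 -2.339
v -2.016 -2.338 -0.853
v -2.302 -1.408 -3.339
v -1.681 -0.651 -1.853
v -1.779 -3.389 -2.547
v -1.158 -2.632 -1.061
v -1.444 -1.702 -3.547
v -0.823 -0.944 -2.061
v 1.216 0.07 -1.817
v 1.506 0.316 -2.373
v 1.514 -0.936 -2.107
v 1.804 -0.69 -2.663
v 2.07 -0.561 -2.059
v 1.886 0.061 -1.879
v 1.134 -0.681 -2.601
v 0.95 -0.059 -2.421
v 1.455 -0.148 -2.857
v 2.034 -0.074 -2.522
v 0.986 -0.546 -1.958
v 1.565 -0.472 -1.623
v 1.335 0.282 -2.069
v 1.685 -0.902 -2.411
v 1.842 -0.825 -2.056
v 2.012 -0.681 -2.382
v 1.559 0.132 -1.779
v 1.729 0.276 -2.106
v 2.061 -0.239 -1.922
v 1.291 -0.896 -2.374
v 1.461 -0.752 -2.701
v 1.008 0.061 -2.098
v 1.178 0.205 -2.424
v 0.959 -0.381 -2.558
v 1.475 0.153 -2.68
v 1.65 -0.439 -2.851
v 1.256 -0.433 -2.814
v 1.148 -0.068 -2.709
v 1.815 0.197 -2.484
v 1.99 -0.395 -2.654
v 2.147 -0.318 -2.299
v 2.039 0.047 -2.194
v 1.785 -0.076 -2.768
v 1.03 -0.225 -1.826
v 1.205 -0.817 -1.996
v 0.981 -0.667 -2.286
v 0.873 -0.302 -2.181
v 1.37 -0.181 -1.629
v 1.545 -0.773 -1.8
v 1.872 -0.552 -1.771
v 1.764 -0.187 -1.666
v 1.235 -0.544 -1.712
v 2.892 -0.802 1.665
v 3.635 -0.574 1.523
v 3.328 -1.698 2.515
v 3.51 -0.34 1.834
v 3.22 -0.23 2.1
v 2.841 -0.273 2.25
v 2.477 -0.457 2.242
v 2.223 -0.734 2.081
v 2.148 -1.029 1.807
v 2.273 -1.263 1.496
v 2.563 -1.374 1.23
v 2.942 -1.331 1.081
v 3.307 -1.146 1.088
v 3.56 -0.869 1.25
f 2 1 5
f 2 5 3
f 3 5 6
f 3 6 4
f 5 1 7
f 5 7 6
f 6 7 8
f 6 8 4
f 7 1 9
f 7 9 8
f 8 9 10
f 8 10 4
f 9 1 11
f 9 11 10
f 10 11 12
f 10 12 4
f 11 1 13
f 11 13 12
f 12 13 14
f 12 14 4
f 13 1 15
f 13 15 14
f 14 15 16
f 14 16 4
f 15 1 17
f 15 17 16
f 16 17 18
f 16 18 4
f 17 1 19
f 17 19 18
f 18 19 20
f 18 20 4
f 19 1 2
f 19 2 20
f 20 2 3
f 20 3 4
f 22 21 24
f 22 24 23
f 24 21 25
f 24 25 23
f 25 21 26
f 25 26 23
f 26 21 27
f 26 27 23
f 27 21 28
f 27 28 23
f 28 21 29
f 28 29 23
f 29 21 30
f 29 30 23
f 30 21 22
f 30 22 23
f 32 34 31
f 35 32 31
f 31 34 33
f 33 35 31
f 32 38 34
f 36 32 35
f 36 38 32
f 34 38 33
f 37 35 33
f 33 38 37
f 37 36 35
f 38 36 37
f 39 76 55
f 76 50 79
f 55 79 44
f 76 79 55
f 39 55 51
f 55 44 56
f 51 56 40
f 55 56 51
f 39 51 60
f 51 40 61
f 60 61 46
f 51 61 60
f 39 60 72
f 60 46 75
f 72 75 49
f 60 75 72
f 39 72 76
f 72 49 80
f 76 80 50
f 72 80 76
f 40 56 67
f 56 44 70
f 67 70 48
f 56 70 67
f 44 79 57
f 79 50 78
f 57 78 43
f 79 78 57
f 50 80 77
f 80 49 73
f 77 73 41
f 80 73 77
f 49 75 74
f 75 46 62
f 74 62 45
f 75 62 74
f 46 61 66
f 61 40 63
f 66 63 47
f 61 63 66
f 42 68 54
f 68 48 69
f 54 69 43
f 68 69 54
f 42 54 52
f 54 43 53
f 52 53 41
f 54 53 52
f 42 52 59
f 52 41 58
f 59 58 45
f 52 58 59
f 42 59 64
f 59 45 65
f 64 65 47
f 59 65 64
f 42 64 68
f 64 47 71
f 68 71 48
f 64 71 68
f 43 69 57
f 69 48 70
f 57 70 44
f 69 70 57
f 41 53 77
f 53 43 78
f 77 78 50
f 53 78 77
f 45 58 74
f 58 41 73
f 74 73 49
f 58 73 74
f 47 65 66
f 65 45 62
f 66 62 46
f 65 62 66
f 48 71 67
f 71 47 63
f 67 63 40
f 71 63 67
f 82 81 84
f 82 84 83
f 84 81 85
f 84 85 83
f 85 81 86
f 85 86 83
f 86 81 87
f 86 87 83
f 87 81 88
f 87 88 83
f 88 81 89
f 88 89 83
f 89 81 90
f 89 90 83
f 90 81 91
f 90 91 83
f 91 81 92
f 91 92 83
f 92 81 93
f 92 93 83
f 93 81 94
f 93 94 83
f 94 81 82
f 94 82 83



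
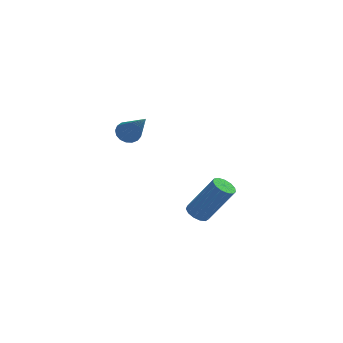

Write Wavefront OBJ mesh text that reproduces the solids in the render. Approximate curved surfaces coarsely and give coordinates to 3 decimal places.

v -1.836 -2.144 1.462
v -1.342 -2.145 1.22
v -1.124 -3.416 2.918
v -1.329 -1.944 1.389
v -1.431 -1.788 1.575
v -1.627 -1.714 1.736
v -1.87 -1.739 1.833
v -2.106 -1.856 1.846
v -2.279 -2.039 1.77
v -2.351 -2.246 1.625
v -2.305 -2.43 1.442
v -2.151 -2.548 1.263
v -1.925 -2.573 1.131
v -1.679 -2.5 1.074
v -1.468 -2.346 1.106
v 0.9 -1.852 -3.43
v 1.176 -1.401 -3.582
v 2.256 -1.498 -1.901
v 1.98 -1.948 -1.75
v 0.932 -1.303 -3.419
v 2.011 -1.399 -1.738
v 0.677 -1.379 -3.26
v 1.757 -1.476 -1.579
v 0.493 -1.605 -3.155
v 1.573 -1.702 -1.474
v 0.439 -1.91 -3.137
v 1.518 -2.006 -1.456
v 0.53 -2.196 -3.213
v 1.61 -2.293 -1.532
v 0.74 -2.373 -3.357
v 1.819 -2.469 -1.677
v 1 -2.384 -3.525
v 2.08 -2.481 -1.844
v 1.229 -2.226 -3.663
v 2.308 -2.323 -1.982
v 1.353 -1.95 -3.727
v 2.433 -2.047 -2.046
v 1.333 -1.642 -3.697
v 2.413 -1.739 -2.016
f 2 1 4
f 2 4 3
f 4 1 5
f 4 5 3
f 5 1 6
f 5 6 3
f 6 1 7
f 6 7 3
f 7 1 8
f 7 8 3
f 8 1 9
f 8 9 3
f 9 1 10
f 9 10 3
f 10 1 11
f 10 11 3
f 11 1 12
f 11 12 3
f 12 1 13
f 12 13 3
f 13 1 14
f 13 14 3
f 14 1 15
f 14 15 3
f 15 1 2
f 15 2 3
f 17 16 20
f 17 20 18
f 18 20 21
f 18 21 19
f 20 16 22
f 20 22 21
f 21 22 23
f 21 23 19
f 22 16 24
f 22 24 23
f 23 24 25
f 23 25 19
f 24 16 26
f 24 26 25
f 25 26 27
f 25 27 19
f 26 16 28
f 26 28 27
f 27 28 29
f 27 29 19
f 28 16 30
f 28 30 29
f 29 30 31
f 29 31 19
f 30 16 32
f 30 32 31
f 31 32 33
f 31 33 19
f 32 16 34
f 32 34 33
f 33 34 35
f 33 35 19
f 34 16 36
f 34 36 35
f 35 36 37
f 35 37 19
f 36 16 38
f 36 38 37
f 37 38 39
f 37 39 19
f 38 16 17
f 38 17 39
f 39 17 18
f 39 18 19



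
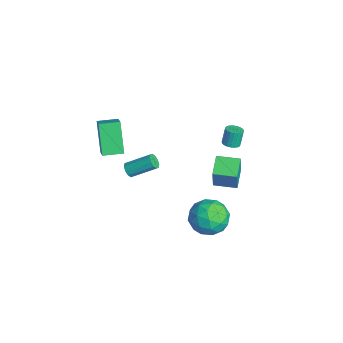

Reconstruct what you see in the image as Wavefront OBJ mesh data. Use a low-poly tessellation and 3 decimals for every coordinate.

v -4.626 -2.846 -0.199
v -3.391 -3.005 0.74
v -4.484 -1.584 -0.173
v -3.249 -1.743 0.767
v -3.311 -2.957 -1.947
v -2.076 -3.116 -1.007
v -3.169 -1.695 -1.92
v -1.934 -1.854 -0.981
v 2.628 1.834 -2.383
v 3.487 2.753 -2.483
v 4.113 0.487 -1.997
v 4.972 1.406 -2.097
v 4.171 1.394 -1.122
v 3.254 2.226 -1.36
v 4.346 1.014 -3.12
v 3.429 1.846 -3.358
v 4.549 2.246 -2.938
v 4.441 2.481 -1.703
v 3.159 0.759 -2.777
v 3.051 0.994 -1.542
v 2.927 2.412 -2.467
v 4.673 0.828 -2.013
v 4.202 0.821 -1.44
v 4.707 1.361 -1.498
v 2.79 2.102 -1.807
v 3.295 2.642 -1.866
v 3.697 1.844 -1.065
v 4.305 0.598 -2.614
v 4.81 1.138 -2.673
v 2.893 1.879 -2.982
v 3.398 2.419 -3.04
v 3.903 1.396 -3.415
v 4.056 2.654 -2.793
v 4.929 1.862 -2.566
v 4.561 1.632 -3.167
v 4.022 2.121 -3.308
v 3.993 2.792 -2.067
v 4.866 2 -1.84
v 4.395 1.993 -1.267
v 3.856 2.482 -1.407
v 4.617 2.494 -2.335
v 2.734 1.24 -2.64
v 3.607 0.448 -2.413
v 3.744 0.758 -3.073
v 3.205 1.247 -3.213
v 2.671 1.378 -1.914
v 3.544 0.586 -1.687
v 3.578 1.119 -1.172
v 3.039 1.608 -1.313
v 2.983 0.746 -2.145
v 0.898 3.72 1.289
v 1.233 4.142 1.259
v 0.997 4.403 2.28
v 0.662 3.98 2.311
v 1.039 4.232 1.191
v 0.803 4.492 2.213
v 0.82 4.233 1.14
v 0.584 4.493 2.162
v 0.615 4.145 1.115
v 0.379 4.406 2.137
v 0.459 3.984 1.12
v 0.223 4.245 2.142
v 0.378 3.777 1.155
v 0.142 4.038 2.176
v 0.388 3.56 1.212
v 0.152 3.821 2.233
v 0.486 3.371 1.283
v 0.25 3.632 2.304
v 0.655 3.242 1.355
v 0.419 3.503 2.376
v 0.866 3.196 1.416
v 0.63 3.456 2.437
v 1.083 3.24 1.455
v 0.846 3.5 2.476
v 1.267 3.367 1.465
v 1.031 3.628 2.486
v 1.388 3.555 1.445
v 1.152 3.816 2.466
v 1.425 3.772 1.398
v 1.188 4.032 2.419
v 1.37 3.979 1.332
v 1.133 4.24 2.353
v -3.015 -1.352 -3.828
v -2.676 -1.642 -3.523
v -2.247 -0.177 -2.607
v -2.585 0.112 -2.912
v -2.506 -1.528 -3.786
v -2.076 -0.063 -2.87
v -2.53 -1.346 -4.065
v -2.1 0.118 -3.15
v -2.739 -1.167 -4.253
v -2.309 0.298 -3.338
v -3.054 -1.059 -4.279
v -2.624 0.406 -3.364
v -3.353 -1.063 -4.133
v -2.924 0.402 -3.217
v -3.524 -1.177 -3.87
v -3.094 0.288 -2.954
v -3.5 -1.358 -3.59
v -3.07 0.106 -2.675
v -3.291 -1.538 -3.402
v -2.861 -0.073 -2.487
v -2.976 -1.646 -3.376
v -2.546 -0.181 -2.461
v 2.538 2.406 1.023
v 2.956 2.24 2.537
v 3.109 3.641 1
v 3.527 3.475 2.515
v 3.693 1.865 0.645
v 4.111 1.699 2.16
v 4.264 3.1 0.623
v 4.682 2.934 2.137
f 2 4 1
f 5 2 1
f 1 4 3
f 3 5 1
f 2 8 4
f 6 2 5
f 6 8 2
f 4 8 3
f 7 5 3
f 3 8 7
f 7 6 5
f 8 6 7
f 9 46 25
f 46 20 49
f 25 49 14
f 46 49 25
f 9 25 21
f 25 14 26
f 21 26 10
f 25 26 21
f 9 21 30
f 21 10 31
f 30 31 16
f 21 31 30
f 9 30 42
f 30 16 45
f 42 45 19
f 30 45 42
f 9 42 46
f 42 19 50
f 46 50 20
f 42 50 46
f 10 26 37
f 26 14 40
f 37 40 18
f 26 40 37
f 14 49 27
f 49 20 48
f 27 48 13
f 49 48 27
f 20 50 47
f 50 19 43
f 47 43 11
f 50 43 47
f 19 45 44
f 45 16 32
f 44 32 15
f 45 32 44
f 16 31 36
f 31 10 33
f 36 33 17
f 31 33 36
f 12 38 24
f 38 18 39
f 24 39 13
f 38 39 24
f 12 24 22
f 24 13 23
f 22 23 11
f 24 23 22
f 12 22 29
f 22 11 28
f 29 28 15
f 22 28 29
f 12 29 34
f 29 15 35
f 34 35 17
f 29 35 34
f 12 34 38
f 34 17 41
f 38 41 18
f 34 41 38
f 13 39 27
f 39 18 40
f 27 40 14
f 39 40 27
f 11 23 47
f 23 13 48
f 47 48 20
f 23 48 47
f 15 28 44
f 28 11 43
f 44 43 19
f 28 43 44
f 17 35 36
f 35 15 32
f 36 32 16
f 35 32 36
f 18 41 37
f 41 17 33
f 37 33 10
f 41 33 37
f 52 51 55
f 52 55 53
f 53 55 56
f 53 56 54
f 55 51 57
f 55 57 56
f 56 57 58
f 56 58 54
f 57 51 59
f 57 59 58
f 58 59 60
f 58 60 54
f 59 51 61
f 59 61 60
f 60 61 62
f 60 62 54
f 61 51 63
f 61 63 62
f 62 63 64
f 62 64 54
f 63 51 65
f 63 65 64
f 64 65 66
f 64 66 54
f 65 51 67
f 65 67 66
f 66 67 68
f 66 68 54
f 67 51 69
f 67 69 68
f 68 69 70
f 68 70 54
f 69 51 71
f 69 71 70
f 70 71 72
f 70 72 54
f 71 51 73
f 71 73 72
f 72 73 74
f 72 74 54
f 73 51 75
f 73 75 74
f 74 75 76
f 74 76 54
f 75 51 77
f 75 77 76
f 76 77 78
f 76 78 54
f 77 51 79
f 77 79 78
f 78 79 80
f 78 80 54
f 79 51 81
f 79 81 80
f 80 81 82
f 80 82 54
f 81 51 52
f 81 52 82
f 82 52 53
f 82 53 54
f 84 83 87
f 84 87 85
f 85 87 88
f 85 88 86
f 87 83 89
f 87 89 88
f 88 89 90
f 88 90 86
f 89 83 91
f 89 91 90
f 90 91 92
f 90 92 86
f 91 83 93
f 91 93 92
f 92 93 94
f 92 94 86
f 93 83 95
f 93 95 94
f 94 95 96
f 94 96 86
f 95 83 97
f 95 97 96
f 96 97 98
f 96 98 86
f 97 83 99
f 97 99 98
f 98 99 100
f 98 100 86
f 99 83 101
f 99 101 100
f 100 101 102
f 100 102 86
f 101 83 103
f 101 103 102
f 102 103 104
f 102 104 86
f 103 83 84
f 103 84 104
f 104 84 85
f 104 85 86
f 106 108 105
f 109 106 105
f 105 108 107
f 107 109 105
f 106 112 108
f 110 106 109
f 110 112 106
f 108 112 107
f 111 109 107
f 107 112 111
f 111 110 109
f 112 110 111



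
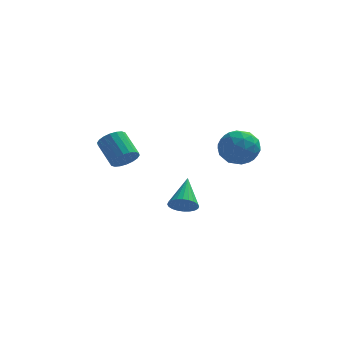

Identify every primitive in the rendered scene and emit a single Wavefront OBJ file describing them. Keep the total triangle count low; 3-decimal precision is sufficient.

v 1.323 -3.929 -3.133
v 1.828 -4.246 -2.729
v 1.457 -2.431 -2.127
v 1.985 -4.126 -2.929
v 2.041 -3.976 -3.16
v 1.988 -3.819 -3.386
v 1.834 -3.678 -3.575
v 1.602 -3.576 -3.696
v 1.327 -3.528 -3.731
v 1.052 -3.541 -3.676
v 0.818 -3.613 -3.537
v 0.661 -3.733 -3.338
v 0.605 -3.883 -3.107
v 0.658 -4.04 -2.88
v 0.813 -4.18 -2.692
v 1.045 -4.282 -2.571
v 1.319 -4.33 -2.535
v 1.594 -4.318 -2.591
v 3.258 0.597 -0.522
v 3.991 1.307 -0.914
v 3.489 -0.427 -1.946
v 4.222 0.283 -2.338
v 4.458 -0.312 -1.452
v 4.315 0.321 -0.572
v 3.165 0.559 -2.288
v 3.022 1.192 -1.408
v 3.933 1.284 -2.006
v 4.732 0.745 -1.489
v 2.748 0.135 -1.371
v 3.547 -0.404 -0.854
v 3.605 1.042 -0.593
v 3.875 -0.162 -2.267
v 4.014 -0.512 -1.746
v 4.445 -0.094 -1.977
v 3.795 0.462 -0.392
v 4.226 0.88 -0.622
v 4.5 -0.072 -0.939
v 3.254 0 -2.238
v 3.685 0.418 -2.468
v 3.035 0.974 -0.883
v 3.466 1.392 -1.114
v 2.98 0.952 -1.921
v 4.001 1.446 -1.465
v 4.137 0.844 -2.302
v 3.515 1.006 -2.273
v 3.432 1.378 -1.755
v 4.471 1.129 -1.161
v 4.606 0.527 -1.999
v 4.745 0.177 -1.478
v 4.661 0.549 -0.96
v 4.437 1.116 -1.803
v 2.874 0.353 -0.861
v 3.009 -0.249 -1.699
v 2.819 0.331 -1.9
v 2.735 0.703 -1.382
v 3.343 0.036 -0.558
v 3.479 -0.566 -1.395
v 4.048 -0.498 -1.105
v 3.965 -0.126 -0.587
v 3.043 -0.236 -1.057
v -1.645 0.537 -2.41
v -1.383 0.193 -1.784
v -2.114 1.24 -0.905
v -2.375 1.583 -1.53
v -1.141 0.42 -1.852
v -1.872 1.466 -0.973
v -0.999 0.669 -2.031
v -1.73 1.716 -1.152
v -0.985 0.892 -2.285
v -1.715 1.939 -1.405
v -1.101 1.045 -2.563
v -1.832 2.092 -1.684
v -1.325 1.097 -2.811
v -2.056 2.144 -1.932
v -1.612 1.038 -2.98
v -2.343 2.085 -2.1
v -1.906 0.88 -3.035
v -2.637 1.927 -2.156
v -2.148 0.654 -2.967
v -2.879 1.7 -2.088
v -2.29 0.404 -2.788
v -3.021 1.451 -1.909
v -2.305 0.181 -2.535
v -3.035 1.228 -1.655
v -2.188 0.028 -2.256
v -2.919 1.075 -1.377
v -1.964 -0.024 -2.008
v -2.695 1.023 -1.129
v -1.677 0.035 -1.84
v -2.408 1.082 -0.96
f 2 1 4
f 2 4 3
f 4 1 5
f 4 5 3
f 5 1 6
f 5 6 3
f 6 1 7
f 6 7 3
f 7 1 8
f 7 8 3
f 8 1 9
f 8 9 3
f 9 1 10
f 9 10 3
f 10 1 11
f 10 11 3
f 11 1 12
f 11 12 3
f 12 1 13
f 12 13 3
f 13 1 14
f 13 14 3
f 14 1 15
f 14 15 3
f 15 1 16
f 15 16 3
f 16 1 17
f 16 17 3
f 17 1 18
f 17 18 3
f 18 1 2
f 18 2 3
f 19 56 35
f 56 30 59
f 35 59 24
f 56 59 35
f 19 35 31
f 35 24 36
f 31 36 20
f 35 36 31
f 19 31 40
f 31 20 41
f 40 41 26
f 31 41 40
f 19 40 52
f 40 26 55
f 52 55 29
f 40 55 52
f 19 52 56
f 52 29 60
f 56 60 30
f 52 60 56
f 20 36 47
f 36 24 50
f 47 50 28
f 36 50 47
f 24 59 37
f 59 30 58
f 37 58 23
f 59 58 37
f 30 60 57
f 60 29 53
f 57 53 21
f 60 53 57
f 29 55 54
f 55 26 42
f 54 42 25
f 55 42 54
f 26 41 46
f 41 20 43
f 46 43 27
f 41 43 46
f 22 48 34
f 48 28 49
f 34 49 23
f 48 49 34
f 22 34 32
f 34 23 33
f 32 33 21
f 34 33 32
f 22 32 39
f 32 21 38
f 39 38 25
f 32 38 39
f 22 39 44
f 39 25 45
f 44 45 27
f 39 45 44
f 22 44 48
f 44 27 51
f 48 51 28
f 44 51 48
f 23 49 37
f 49 28 50
f 37 50 24
f 49 50 37
f 21 33 57
f 33 23 58
f 57 58 30
f 33 58 57
f 25 38 54
f 38 21 53
f 54 53 29
f 38 53 54
f 27 45 46
f 45 25 42
f 46 42 26
f 45 42 46
f 28 51 47
f 51 27 43
f 47 43 20
f 51 43 47
f 62 61 65
f 62 65 63
f 63 65 66
f 63 66 64
f 65 61 67
f 65 67 66
f 66 67 68
f 66 68 64
f 67 61 69
f 67 69 68
f 68 69 70
f 68 70 64
f 69 61 71
f 69 71 70
f 70 71 72
f 70 72 64
f 71 61 73
f 71 73 72
f 72 73 74
f 72 74 64
f 73 61 75
f 73 75 74
f 74 75 76
f 74 76 64
f 75 61 77
f 75 77 76
f 76 77 78
f 76 78 64
f 77 61 79
f 77 79 78
f 78 79 80
f 78 80 64
f 79 61 81
f 79 81 80
f 80 81 82
f 80 82 64
f 81 61 83
f 81 83 82
f 82 83 84
f 82 84 64
f 83 61 85
f 83 85 84
f 84 85 86
f 84 86 64
f 85 61 87
f 85 87 86
f 86 87 88
f 86 88 64
f 87 61 89
f 87 89 88
f 88 89 90
f 88 90 64
f 89 61 62
f 89 62 90
f 90 62 63
f 90 63 64



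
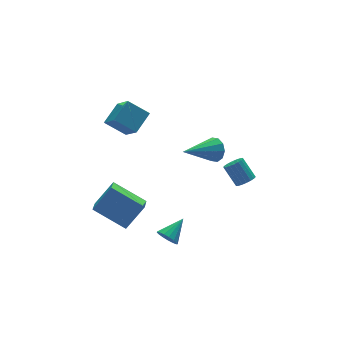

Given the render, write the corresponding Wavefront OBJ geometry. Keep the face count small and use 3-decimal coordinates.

v 1.503 -2.384 2.495
v 1.791 -2.716 3.115
v -0.483 -2.556 3.325
v 1.782 -2.252 3.189
v 1.667 -1.839 2.998
v 1.489 -1.634 2.614
v 1.316 -1.716 2.185
v 1.215 -2.053 1.874
v 1.224 -2.517 1.8
v 1.34 -2.93 1.991
v 1.518 -3.135 2.375
v 1.69 -3.053 2.804
v -1.343 1.916 1.726
v -1.378 0.679 2.862
v -2.219 2.685 2.537
v -2.254 1.448 3.673
v -0.226 2.492 2.387
v -0.261 1.255 3.523
v -1.102 3.261 3.198
v -1.137 2.024 4.334
v -2.278 0.135 -3.92
v -2.916 -0.842 -3.324
v -3.474 1.554 -2.874
v -4.112 0.577 -2.279
v -1.128 0.163 -2.641
v -1.766 -0.814 -2.046
v -2.324 1.582 -1.596
v -2.962 0.605 -1
v 4.061 -1.413 -2.048
v 4.636 -1.21 -2.073
v 4.374 -0.344 -1.057
v 3.799 -0.547 -1.032
v 4.506 -1.046 -2.246
v 4.244 -0.18 -1.231
v 4.288 -0.955 -2.38
v 4.026 -0.089 -1.365
v 4.025 -0.954 -2.448
v 3.763 -0.088 -1.433
v 3.77 -1.045 -2.437
v 3.508 -0.179 -1.422
v 3.572 -1.208 -2.349
v 3.31 -0.342 -1.333
v 3.471 -1.412 -2.201
v 3.208 -0.546 -1.186
v 3.486 -1.616 -2.023
v 3.224 -0.75 -1.007
v 3.616 -1.78 -1.849
v 3.354 -0.914 -0.834
v 3.834 -1.871 -1.715
v 3.572 -1.005 -0.7
v 4.097 -1.872 -1.647
v 3.835 -1.006 -0.632
v 4.352 -1.781 -1.658
v 4.09 -0.915 -0.643
v 4.55 -1.618 -1.747
v 4.288 -0.752 -0.731
v 4.652 -1.414 -1.894
v 4.389 -0.548 -0.879
v -2.105 -3.76 -2.046
v -1.74 -4.042 -2.504
v -0.915 -3.34 -1.354
v -1.781 -3.752 -2.609
v -1.896 -3.464 -2.586
v -2.059 -3.244 -2.439
v -2.233 -3.142 -2.202
v -2.378 -3.181 -1.929
v -2.46 -3.354 -1.683
v -2.461 -3.619 -1.521
v -2.38 -3.916 -1.478
v -2.237 -4.178 -1.566
v -2.063 -4.344 -1.764
v -1.899 -4.376 -2.027
v -1.783 -4.267 -2.294
f 2 1 4
f 2 4 3
f 4 1 5
f 4 5 3
f 5 1 6
f 5 6 3
f 6 1 7
f 6 7 3
f 7 1 8
f 7 8 3
f 8 1 9
f 8 9 3
f 9 1 10
f 9 10 3
f 10 1 11
f 10 11 3
f 11 1 12
f 11 12 3
f 12 1 2
f 12 2 3
f 14 16 13
f 17 14 13
f 13 16 15
f 15 17 13
f 14 20 16
f 18 14 17
f 18 20 14
f 16 20 15
f 19 17 15
f 15 20 19
f 19 18 17
f 20 18 19
f 22 24 21
f 25 22 21
f 21 24 23
f 23 25 21
f 22 28 24
f 26 22 25
f 26 28 22
f 24 28 23
f 27 25 23
f 23 28 27
f 27 26 25
f 28 26 27
f 30 29 33
f 30 33 31
f 31 33 34
f 31 34 32
f 33 29 35
f 33 35 34
f 34 35 36
f 34 36 32
f 35 29 37
f 35 37 36
f 36 37 38
f 36 38 32
f 37 29 39
f 37 39 38
f 38 39 40
f 38 40 32
f 39 29 41
f 39 41 40
f 40 41 42
f 40 42 32
f 41 29 43
f 41 43 42
f 42 43 44
f 42 44 32
f 43 29 45
f 43 45 44
f 44 45 46
f 44 46 32
f 45 29 47
f 45 47 46
f 46 47 48
f 46 48 32
f 47 29 49
f 47 49 48
f 48 49 50
f 48 50 32
f 49 29 51
f 49 51 50
f 50 51 52
f 50 52 32
f 51 29 53
f 51 53 52
f 52 53 54
f 52 54 32
f 53 29 55
f 53 55 54
f 54 55 56
f 54 56 32
f 55 29 57
f 55 57 56
f 56 57 58
f 56 58 32
f 57 29 30
f 57 30 58
f 58 30 31
f 58 31 32
f 60 59 62
f 60 62 61
f 62 59 63
f 62 63 61
f 63 59 64
f 63 64 61
f 64 59 65
f 64 65 61
f 65 59 66
f 65 66 61
f 66 59 67
f 66 67 61
f 67 59 68
f 67 68 61
f 68 59 69
f 68 69 61
f 69 59 70
f 69 70 61
f 70 59 71
f 70 71 61
f 71 59 72
f 71 72 61
f 72 59 73
f 72 73 61
f 73 59 60
f 73 60 61



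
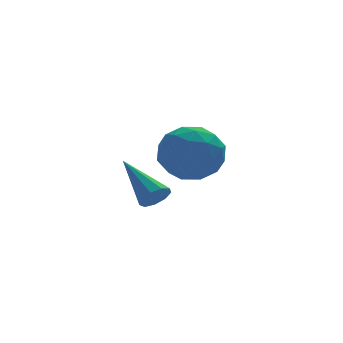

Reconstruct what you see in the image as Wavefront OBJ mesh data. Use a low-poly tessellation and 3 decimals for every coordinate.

v -3.64 -1.942 3.016
v -2.889 -1.292 2.611
v -3.031 -3.248 2.049
v -2.28 -2.598 1.644
v -2.232 -2.897 2.673
v -2.609 -2.09 3.271
v -3.311 -2.45 1.389
v -3.688 -1.643 1.987
v -2.686 -1.606 1.606
v -2.019 -1.882 2.399
v -3.901 -2.658 2.261
v -3.234 -2.934 3.054
v -3.318 -1.503 2.899
v -2.602 -3.037 1.761
v -2.574 -3.213 2.366
v -2.132 -2.831 2.128
v -3.153 -1.972 3.286
v -2.712 -1.589 3.048
v -2.326 -2.533 3.084
v -3.208 -2.951 1.612
v -2.767 -2.568 1.374
v -3.788 -1.709 2.532
v -3.346 -1.327 2.294
v -3.594 -2.007 1.576
v -2.758 -1.305 2.07
v -2.399 -2.072 1.501
v -3.006 -1.985 1.352
v -3.227 -1.511 1.703
v -2.366 -1.467 2.536
v -2.007 -2.234 1.967
v -1.979 -2.41 2.572
v -2.201 -1.936 2.923
v -2.246 -1.651 1.945
v -3.913 -2.306 2.693
v -3.554 -3.073 2.124
v -3.719 -2.604 1.737
v -3.941 -2.13 2.088
v -3.521 -2.468 3.159
v -3.162 -3.235 2.59
v -2.693 -3.029 2.957
v -2.914 -2.555 3.308
v -3.674 -2.889 2.715
v -3.382 0.257 -0.324
v -2.984 0.6 -0.546
v -4.038 1.723 0.764
v -3.308 0.615 -0.762
v -3.667 0.463 -0.773
v -3.892 0.214 -0.574
v -3.879 -0.014 -0.259
v -3.633 -0.116 0.026
v -3.269 -0.043 0.147
v -2.959 0.171 0.047
v -2.846 0.424 -0.226
f 1 38 17
f 38 12 41
f 17 41 6
f 38 41 17
f 1 17 13
f 17 6 18
f 13 18 2
f 17 18 13
f 1 13 22
f 13 2 23
f 22 23 8
f 13 23 22
f 1 22 34
f 22 8 37
f 34 37 11
f 22 37 34
f 1 34 38
f 34 11 42
f 38 42 12
f 34 42 38
f 2 18 29
f 18 6 32
f 29 32 10
f 18 32 29
f 6 41 19
f 41 12 40
f 19 40 5
f 41 40 19
f 12 42 39
f 42 11 35
f 39 35 3
f 42 35 39
f 11 37 36
f 37 8 24
f 36 24 7
f 37 24 36
f 8 23 28
f 23 2 25
f 28 25 9
f 23 25 28
f 4 30 16
f 30 10 31
f 16 31 5
f 30 31 16
f 4 16 14
f 16 5 15
f 14 15 3
f 16 15 14
f 4 14 21
f 14 3 20
f 21 20 7
f 14 20 21
f 4 21 26
f 21 7 27
f 26 27 9
f 21 27 26
f 4 26 30
f 26 9 33
f 30 33 10
f 26 33 30
f 5 31 19
f 31 10 32
f 19 32 6
f 31 32 19
f 3 15 39
f 15 5 40
f 39 40 12
f 15 40 39
f 7 20 36
f 20 3 35
f 36 35 11
f 20 35 36
f 9 27 28
f 27 7 24
f 28 24 8
f 27 24 28
f 10 33 29
f 33 9 25
f 29 25 2
f 33 25 29
f 44 43 46
f 44 46 45
f 46 43 47
f 46 47 45
f 47 43 48
f 47 48 45
f 48 43 49
f 48 49 45
f 49 43 50
f 49 50 45
f 50 43 51
f 50 51 45
f 51 43 52
f 51 52 45
f 52 43 53
f 52 53 45
f 53 43 44
f 53 44 45



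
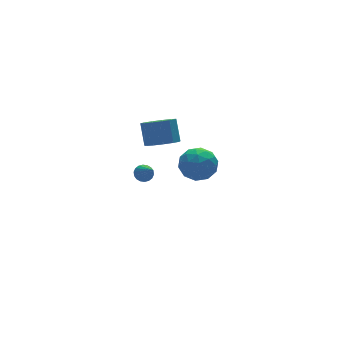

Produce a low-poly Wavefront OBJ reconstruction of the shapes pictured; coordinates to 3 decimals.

v 1.986 -2.852 2.174
v 2.588 -3.14 1.255
v 1.892 -4.62 2.665
v 2.494 -4.908 1.746
v 2.989 -4.334 2.592
v 3.047 -3.242 2.288
v 1.433 -4.518 1.632
v 1.491 -3.426 1.328
v 2.246 -4.17 0.92
v 3.207 -4.056 1.513
v 1.273 -3.704 2.407
v 2.234 -3.59 3
v 2.295 -2.841 1.671
v 2.185 -4.919 2.249
v 2.475 -4.582 2.746
v 2.829 -4.751 2.206
v 2.565 -2.901 2.279
v 2.919 -3.07 1.738
v 3.154 -3.772 2.525
v 1.561 -4.69 2.182
v 1.915 -4.859 1.641
v 1.651 -3.009 1.714
v 2.005 -3.178 1.174
v 1.326 -3.988 1.395
v 2.448 -3.615 0.934
v 2.393 -4.654 1.223
v 1.769 -4.425 1.155
v 1.804 -3.783 0.977
v 3.013 -3.548 1.283
v 2.958 -4.587 1.572
v 3.249 -4.25 2.069
v 3.283 -3.608 1.891
v 2.812 -4.154 1.086
v 1.522 -3.173 2.348
v 1.467 -4.212 2.637
v 1.197 -4.152 2.029
v 1.231 -3.51 1.851
v 2.087 -3.106 2.697
v 2.032 -4.145 2.986
v 2.676 -3.977 2.943
v 2.711 -3.335 2.765
v 1.668 -3.606 2.834
v 3.106 3.977 -4.446
v 3.645 3.752 -4.62
v 2.914 2.443 -3.054
v 3.713 3.924 -4.421
v 3.66 4.106 -4.227
v 3.497 4.263 -4.077
v 3.257 4.363 -3.999
v 2.987 4.387 -4.01
v 2.74 4.329 -4.108
v 2.566 4.202 -4.272
v 2.498 4.03 -4.471
v 2.551 3.847 -4.665
v 2.714 3.69 -4.815
v 2.954 3.59 -4.893
v 3.224 3.567 -4.882
v 3.471 3.624 -4.784
v 3.387 2.189 -0.738
v 4.114 1.522 -0.411
v 4.321 2.384 0.885
v 3.593 3.051 0.558
v 4.394 1.93 -0.726
v 4.6 2.791 0.57
v 4.353 2.42 -1.045
v 4.56 3.281 0.251
v 4.006 2.836 -1.267
v 4.213 3.698 0.029
v 3.462 3.048 -1.32
v 3.669 3.909 -0.024
v 2.894 2.987 -1.189
v 3.101 3.848 0.107
v 2.483 2.672 -0.915
v 2.689 3.534 0.381
v 2.358 2.205 -0.584
v 2.565 3.066 0.712
v 2.56 1.732 -0.303
v 2.767 2.594 0.994
v 3.025 1.405 -0.159
v 3.231 2.266 1.137
v 3.604 1.327 -0.2
v 3.811 2.188 1.097
f 1 38 17
f 38 12 41
f 17 41 6
f 38 41 17
f 1 17 13
f 17 6 18
f 13 18 2
f 17 18 13
f 1 13 22
f 13 2 23
f 22 23 8
f 13 23 22
f 1 22 34
f 22 8 37
f 34 37 11
f 22 37 34
f 1 34 38
f 34 11 42
f 38 42 12
f 34 42 38
f 2 18 29
f 18 6 32
f 29 32 10
f 18 32 29
f 6 41 19
f 41 12 40
f 19 40 5
f 41 40 19
f 12 42 39
f 42 11 35
f 39 35 3
f 42 35 39
f 11 37 36
f 37 8 24
f 36 24 7
f 37 24 36
f 8 23 28
f 23 2 25
f 28 25 9
f 23 25 28
f 4 30 16
f 30 10 31
f 16 31 5
f 30 31 16
f 4 16 14
f 16 5 15
f 14 15 3
f 16 15 14
f 4 14 21
f 14 3 20
f 21 20 7
f 14 20 21
f 4 21 26
f 21 7 27
f 26 27 9
f 21 27 26
f 4 26 30
f 26 9 33
f 30 33 10
f 26 33 30
f 5 31 19
f 31 10 32
f 19 32 6
f 31 32 19
f 3 15 39
f 15 5 40
f 39 40 12
f 15 40 39
f 7 20 36
f 20 3 35
f 36 35 11
f 20 35 36
f 9 27 28
f 27 7 24
f 28 24 8
f 27 24 28
f 10 33 29
f 33 9 25
f 29 25 2
f 33 25 29
f 44 43 46
f 44 46 45
f 46 43 47
f 46 47 45
f 47 43 48
f 47 48 45
f 48 43 49
f 48 49 45
f 49 43 50
f 49 50 45
f 50 43 51
f 50 51 45
f 51 43 52
f 51 52 45
f 52 43 53
f 52 53 45
f 53 43 54
f 53 54 45
f 54 43 55
f 54 55 45
f 55 43 56
f 55 56 45
f 56 43 57
f 56 57 45
f 57 43 58
f 57 58 45
f 58 43 44
f 58 44 45
f 60 59 63
f 60 63 61
f 61 63 64
f 61 64 62
f 63 59 65
f 63 65 64
f 64 65 66
f 64 66 62
f 65 59 67
f 65 67 66
f 66 67 68
f 66 68 62
f 67 59 69
f 67 69 68
f 68 69 70
f 68 70 62
f 69 59 71
f 69 71 70
f 70 71 72
f 70 72 62
f 71 59 73
f 71 73 72
f 72 73 74
f 72 74 62
f 73 59 75
f 73 75 74
f 74 75 76
f 74 76 62
f 75 59 77
f 75 77 76
f 76 77 78
f 76 78 62
f 77 59 79
f 77 79 78
f 78 79 80
f 78 80 62
f 79 59 81
f 79 81 80
f 80 81 82
f 80 82 62
f 81 59 60
f 81 60 82
f 82 60 61
f 82 61 62



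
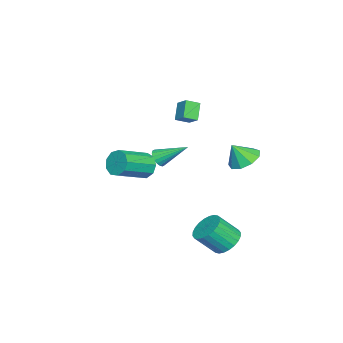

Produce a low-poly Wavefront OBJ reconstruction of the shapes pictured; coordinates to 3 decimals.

v -2.001 -2.005 -0.556
v -1.718 -2.293 -0.072
v -2.139 -0.335 0.516
v -1.503 -2.184 -0.214
v -1.386 -2.039 -0.424
v -1.39 -1.888 -0.66
v -1.516 -1.76 -0.875
v -1.738 -1.681 -1.028
v -2.011 -1.666 -1.087
v -2.283 -1.718 -1.04
v -2.499 -1.827 -0.898
v -2.616 -1.972 -0.688
v -2.611 -2.123 -0.452
v -2.485 -2.251 -0.237
v -2.263 -2.33 -0.084
v -1.99 -2.345 -0.025
v 2.462 3.304 -3.737
v 3.266 3.107 -4.242
v 3.782 2.098 -3.028
v 2.978 2.296 -2.523
v 3.378 3.407 -4.04
v 3.893 2.398 -2.827
v 3.35 3.691 -3.792
v 3.865 2.683 -2.578
v 3.187 3.917 -3.536
v 3.702 2.908 -2.322
v 2.914 4.049 -3.31
v 3.429 3.041 -2.096
v 2.572 4.068 -3.149
v 3.087 3.059 -1.935
v 2.213 3.971 -3.078
v 2.728 2.962 -1.864
v 1.892 3.772 -3.107
v 2.407 2.763 -1.893
v 1.658 3.502 -3.232
v 2.174 2.493 -2.018
v 1.547 3.202 -3.433
v 2.062 2.193 -2.22
v 1.575 2.917 -3.682
v 2.09 1.909 -2.468
v 1.738 2.692 -3.938
v 2.253 1.683 -2.724
v 2.011 2.559 -4.164
v 2.526 1.551 -2.95
v 2.353 2.541 -4.325
v 2.868 1.532 -3.111
v 2.712 2.638 -4.396
v 3.227 1.629 -3.182
v 3.033 2.837 -4.367
v 3.548 1.828 -3.153
v -2.649 2.753 -0.174
v -1.915 2.239 -0.68
v -2.311 2.107 0.974
v -1.653 2.839 -0.42
v -1.857 3.398 -0.044
v -2.432 3.656 0.271
v -3.109 3.492 0.378
v -3.57 2.981 0.226
v -3.601 2.364 -0.112
v -3.186 1.929 -0.479
v -2.52 1.879 -0.704
v -1.934 -2.768 -1.259
v -1.393 -2.5 -1.926
v 0.214 -3.603 -1.069
v -0.326 -3.872 -0.401
v -1.367 -2.099 -1.46
v 0.241 -3.203 -0.603
v -1.605 -2.011 -0.899
v 0.002 -3.115 -0.042
v -1.998 -2.278 -0.507
v -0.39 -3.381 0.35
v -2.36 -2.774 -0.466
v -0.753 -3.877 0.391
v -2.523 -3.267 -0.796
v -0.916 -4.371 0.061
v -2.41 -3.527 -1.343
v -0.803 -4.631 -0.485
v -2.074 -3.432 -1.85
v -0.467 -4.536 -0.993
v -1.673 -3.026 -2.08
v -0.065 -4.13 -1.223
v -2.11 -0.111 3.776
v -1.612 0.521 4.3
v -1.309 0.004 2.876
v -0.811 0.635 3.4
v -1.629 -0.775 4.12
v -1.131 -0.144 4.644
v -0.828 -0.661 3.22
v -0.33 -0.029 3.744
f 2 1 4
f 2 4 3
f 4 1 5
f 4 5 3
f 5 1 6
f 5 6 3
f 6 1 7
f 6 7 3
f 7 1 8
f 7 8 3
f 8 1 9
f 8 9 3
f 9 1 10
f 9 10 3
f 10 1 11
f 10 11 3
f 11 1 12
f 11 12 3
f 12 1 13
f 12 13 3
f 13 1 14
f 13 14 3
f 14 1 15
f 14 15 3
f 15 1 16
f 15 16 3
f 16 1 2
f 16 2 3
f 18 17 21
f 18 21 19
f 19 21 22
f 19 22 20
f 21 17 23
f 21 23 22
f 22 23 24
f 22 24 20
f 23 17 25
f 23 25 24
f 24 25 26
f 24 26 20
f 25 17 27
f 25 27 26
f 26 27 28
f 26 28 20
f 27 17 29
f 27 29 28
f 28 29 30
f 28 30 20
f 29 17 31
f 29 31 30
f 30 31 32
f 30 32 20
f 31 17 33
f 31 33 32
f 32 33 34
f 32 34 20
f 33 17 35
f 33 35 34
f 34 35 36
f 34 36 20
f 35 17 37
f 35 37 36
f 36 37 38
f 36 38 20
f 37 17 39
f 37 39 38
f 38 39 40
f 38 40 20
f 39 17 41
f 39 41 40
f 40 41 42
f 40 42 20
f 41 17 43
f 41 43 42
f 42 43 44
f 42 44 20
f 43 17 45
f 43 45 44
f 44 45 46
f 44 46 20
f 45 17 47
f 45 47 46
f 46 47 48
f 46 48 20
f 47 17 49
f 47 49 48
f 48 49 50
f 48 50 20
f 49 17 18
f 49 18 50
f 50 18 19
f 50 19 20
f 52 51 54
f 52 54 53
f 54 51 55
f 54 55 53
f 55 51 56
f 55 56 53
f 56 51 57
f 56 57 53
f 57 51 58
f 57 58 53
f 58 51 59
f 58 59 53
f 59 51 60
f 59 60 53
f 60 51 61
f 60 61 53
f 61 51 52
f 61 52 53
f 63 62 66
f 63 66 64
f 64 66 67
f 64 67 65
f 66 62 68
f 66 68 67
f 67 68 69
f 67 69 65
f 68 62 70
f 68 70 69
f 69 70 71
f 69 71 65
f 70 62 72
f 70 72 71
f 71 72 73
f 71 73 65
f 72 62 74
f 72 74 73
f 73 74 75
f 73 75 65
f 74 62 76
f 74 76 75
f 75 76 77
f 75 77 65
f 76 62 78
f 76 78 77
f 77 78 79
f 77 79 65
f 78 62 80
f 78 80 79
f 79 80 81
f 79 81 65
f 80 62 63
f 80 63 81
f 81 63 64
f 81 64 65
f 83 85 82
f 86 83 82
f 82 85 84
f 84 86 82
f 83 89 85
f 87 83 86
f 87 89 83
f 85 89 84
f 88 86 84
f 84 89 88
f 88 87 86
f 89 87 88



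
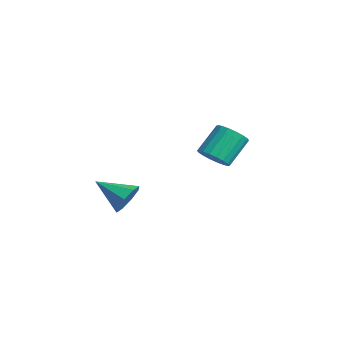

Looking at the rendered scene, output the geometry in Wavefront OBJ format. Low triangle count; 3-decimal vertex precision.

v -0.951 2.242 0.078
v -0.24 2.085 0.477
v -0.659 3.201 1.661
v -1.369 3.358 1.262
v -0.148 2.361 0.25
v -0.566 3.477 1.434
v -0.214 2.613 -0.011
v -0.632 3.729 1.173
v -0.426 2.792 -0.255
v -0.844 3.908 0.929
v -0.742 2.862 -0.433
v -1.16 3.978 0.751
v -1.1 2.809 -0.509
v -1.518 3.925 0.675
v -1.428 2.644 -0.47
v -1.846 3.76 0.714
v -1.661 2.399 -0.321
v -2.08 3.515 0.863
v -1.754 2.123 -0.094
v -2.172 3.239 1.09
v -1.688 1.871 0.167
v -2.106 2.987 1.351
v -1.476 1.692 0.411
v -1.894 2.808 1.595
v -1.16 1.622 0.589
v -1.578 2.738 1.773
v -0.802 1.675 0.665
v -1.22 2.791 1.849
v -0.474 1.84 0.626
v -0.892 2.956 1.81
v 0.202 -2.247 -1.057
v 0.851 -2.663 -0.678
v -0.922 -3.293 -0.283
v 0.63 -2.159 -0.317
v 0.158 -1.706 -0.39
v -0.288 -1.57 -0.854
v -0.448 -1.83 -1.437
v -0.227 -2.334 -1.798
v 0.245 -2.787 -1.725
v 0.692 -2.923 -1.261
f 2 1 5
f 2 5 3
f 3 5 6
f 3 6 4
f 5 1 7
f 5 7 6
f 6 7 8
f 6 8 4
f 7 1 9
f 7 9 8
f 8 9 10
f 8 10 4
f 9 1 11
f 9 11 10
f 10 11 12
f 10 12 4
f 11 1 13
f 11 13 12
f 12 13 14
f 12 14 4
f 13 1 15
f 13 15 14
f 14 15 16
f 14 16 4
f 15 1 17
f 15 17 16
f 16 17 18
f 16 18 4
f 17 1 19
f 17 19 18
f 18 19 20
f 18 20 4
f 19 1 21
f 19 21 20
f 20 21 22
f 20 22 4
f 21 1 23
f 21 23 22
f 22 23 24
f 22 24 4
f 23 1 25
f 23 25 24
f 24 25 26
f 24 26 4
f 25 1 27
f 25 27 26
f 26 27 28
f 26 28 4
f 27 1 29
f 27 29 28
f 28 29 30
f 28 30 4
f 29 1 2
f 29 2 30
f 30 2 3
f 30 3 4
f 32 31 34
f 32 34 33
f 34 31 35
f 34 35 33
f 35 31 36
f 35 36 33
f 36 31 37
f 36 37 33
f 37 31 38
f 37 38 33
f 38 31 39
f 38 39 33
f 39 31 40
f 39 40 33
f 40 31 32
f 40 32 33

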